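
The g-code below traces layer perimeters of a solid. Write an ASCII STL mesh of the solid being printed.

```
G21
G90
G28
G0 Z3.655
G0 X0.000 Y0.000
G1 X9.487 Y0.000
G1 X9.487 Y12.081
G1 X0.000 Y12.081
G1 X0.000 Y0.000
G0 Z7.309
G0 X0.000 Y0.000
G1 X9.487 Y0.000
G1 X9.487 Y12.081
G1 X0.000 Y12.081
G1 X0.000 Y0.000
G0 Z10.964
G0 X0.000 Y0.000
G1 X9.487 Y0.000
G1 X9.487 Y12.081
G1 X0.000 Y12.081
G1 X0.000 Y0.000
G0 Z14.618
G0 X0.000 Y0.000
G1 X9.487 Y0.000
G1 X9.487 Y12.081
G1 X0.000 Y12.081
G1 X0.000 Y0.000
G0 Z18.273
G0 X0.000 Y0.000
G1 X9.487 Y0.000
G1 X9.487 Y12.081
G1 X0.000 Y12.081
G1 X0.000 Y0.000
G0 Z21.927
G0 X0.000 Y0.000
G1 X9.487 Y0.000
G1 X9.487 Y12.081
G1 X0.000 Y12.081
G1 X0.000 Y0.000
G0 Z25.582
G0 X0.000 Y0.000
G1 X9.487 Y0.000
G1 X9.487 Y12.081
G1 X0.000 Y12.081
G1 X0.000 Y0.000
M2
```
solid part
  facet normal 0.0000 0.0000 -1.0000
    outer loop
      vertex 9.487 12.081 0.000
      vertex 9.487 0.000 0.000
      vertex 0.000 0.000 0.000
    endloop
  endfacet
  facet normal 0.0000 0.0000 -1.0000
    outer loop
      vertex 0.000 12.081 0.000
      vertex 9.487 12.081 0.000
      vertex 0.000 0.000 0.000
    endloop
  endfacet
  facet normal 0.0000 0.0000 1.0000
    outer loop
      vertex 0.000 0.000 25.582
      vertex 9.487 0.000 25.582
      vertex 9.487 12.081 25.582
    endloop
  endfacet
  facet normal 0.0000 0.0000 1.0000
    outer loop
      vertex 0.000 0.000 25.582
      vertex 9.487 12.081 25.582
      vertex 0.000 12.081 25.582
    endloop
  endfacet
  facet normal 0.0000 -1.0000 0.0000
    outer loop
      vertex 0.000 0.000 0.000
      vertex 9.487 0.000 0.000
      vertex 9.487 0.000 25.582
    endloop
  endfacet
  facet normal 0.0000 -1.0000 0.0000
    outer loop
      vertex 0.000 0.000 0.000
      vertex 9.487 0.000 25.582
      vertex 0.000 0.000 25.582
    endloop
  endfacet
  facet normal 0.0000 1.0000 0.0000
    outer loop
      vertex 9.487 12.081 25.582
      vertex 9.487 12.081 0.000
      vertex 0.000 12.081 0.000
    endloop
  endfacet
  facet normal 0.0000 1.0000 0.0000
    outer loop
      vertex 0.000 12.081 25.582
      vertex 9.487 12.081 25.582
      vertex 0.000 12.081 0.000
    endloop
  endfacet
  facet normal -1.0000 0.0000 0.0000
    outer loop
      vertex 0.000 12.081 25.582
      vertex 0.000 12.081 0.000
      vertex 0.000 0.000 0.000
    endloop
  endfacet
  facet normal -1.0000 0.0000 0.0000
    outer loop
      vertex 0.000 0.000 25.582
      vertex 0.000 12.081 25.582
      vertex 0.000 0.000 0.000
    endloop
  endfacet
  facet normal 1.0000 0.0000 0.0000
    outer loop
      vertex 9.487 0.000 0.000
      vertex 9.487 12.081 0.000
      vertex 9.487 12.081 25.582
    endloop
  endfacet
  facet normal 1.0000 0.0000 0.0000
    outer loop
      vertex 9.487 0.000 0.000
      vertex 9.487 12.081 25.582
      vertex 9.487 0.000 25.582
    endloop
  endfacet
endsolid part

The G0 Z moves step by Δz≈3.655 mm. Every layer's G1 loop is the same polygon, so the solid is a straight extrusion of it from z=0 to z≈25.6. Closing with flat bottom and top caps and triangulating gives 12 facets — a rectangular box, roughly 9.49 × 12.1 mm footprint and 25.6 mm tall.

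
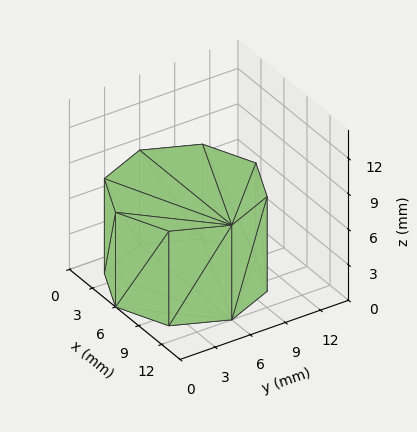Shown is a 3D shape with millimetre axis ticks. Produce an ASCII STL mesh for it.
Reading the render: the shape is a regular 8-sided prism (a cylinder approximated with 8 flat sides), circumscribed radius ≈ 6 mm, height ≈ 8 mm (dimensions read to the nearest mm from the axis ticks). For the STL, each face is triangulated and given an outward normal.

solid part
  facet normal 0.0000 0.0000 -1.0000
    outer loop
      vertex 6.0 12.0 0.0
      vertex 10.2 10.2 0.0
      vertex 12.0 6.0 0.0
    endloop
  endfacet
  facet normal 0.0000 0.0000 -1.0000
    outer loop
      vertex 1.8 10.2 0.0
      vertex 6.0 12.0 0.0
      vertex 12.0 6.0 0.0
    endloop
  endfacet
  facet normal 0.0000 0.0000 -1.0000
    outer loop
      vertex 0.0 6.0 0.0
      vertex 1.8 10.2 0.0
      vertex 12.0 6.0 0.0
    endloop
  endfacet
  facet normal 0.0000 0.0000 -1.0000
    outer loop
      vertex 1.8 1.8 0.0
      vertex 0.0 6.0 0.0
      vertex 12.0 6.0 0.0
    endloop
  endfacet
  facet normal 0.0000 0.0000 -1.0000
    outer loop
      vertex 6.0 0.0 0.0
      vertex 1.8 1.8 0.0
      vertex 12.0 6.0 0.0
    endloop
  endfacet
  facet normal 0.0000 0.0000 -1.0000
    outer loop
      vertex 10.2 1.8 0.0
      vertex 6.0 0.0 0.0
      vertex 12.0 6.0 0.0
    endloop
  endfacet
  facet normal 0.0000 0.0000 1.0000
    outer loop
      vertex 12.0 6.0 8.0
      vertex 10.2 10.2 8.0
      vertex 6.0 12.0 8.0
    endloop
  endfacet
  facet normal 0.0000 0.0000 1.0000
    outer loop
      vertex 12.0 6.0 8.0
      vertex 6.0 12.0 8.0
      vertex 1.8 10.2 8.0
    endloop
  endfacet
  facet normal 0.0000 0.0000 1.0000
    outer loop
      vertex 12.0 6.0 8.0
      vertex 1.8 10.2 8.0
      vertex 0.0 6.0 8.0
    endloop
  endfacet
  facet normal 0.0000 0.0000 1.0000
    outer loop
      vertex 12.0 6.0 8.0
      vertex 0.0 6.0 8.0
      vertex 1.8 1.8 8.0
    endloop
  endfacet
  facet normal 0.0000 0.0000 1.0000
    outer loop
      vertex 12.0 6.0 8.0
      vertex 1.8 1.8 8.0
      vertex 6.0 0.0 8.0
    endloop
  endfacet
  facet normal 0.0000 0.0000 1.0000
    outer loop
      vertex 12.0 6.0 8.0
      vertex 6.0 0.0 8.0
      vertex 10.2 1.8 8.0
    endloop
  endfacet
  facet normal 0.9191 0.3939 0.0000
    outer loop
      vertex 12.0 6.0 0.0
      vertex 10.2 10.2 0.0
      vertex 10.2 10.2 8.0
    endloop
  endfacet
  facet normal 0.9191 0.3939 0.0000
    outer loop
      vertex 12.0 6.0 0.0
      vertex 10.2 10.2 8.0
      vertex 12.0 6.0 8.0
    endloop
  endfacet
  facet normal 0.3939 0.9191 0.0000
    outer loop
      vertex 10.2 10.2 0.0
      vertex 6.0 12.0 0.0
      vertex 6.0 12.0 8.0
    endloop
  endfacet
  facet normal 0.3939 0.9191 0.0000
    outer loop
      vertex 10.2 10.2 0.0
      vertex 6.0 12.0 8.0
      vertex 10.2 10.2 8.0
    endloop
  endfacet
  facet normal -0.3939 0.9191 0.0000
    outer loop
      vertex 6.0 12.0 0.0
      vertex 1.8 10.2 0.0
      vertex 1.8 10.2 8.0
    endloop
  endfacet
  facet normal -0.3939 0.9191 0.0000
    outer loop
      vertex 6.0 12.0 0.0
      vertex 1.8 10.2 8.0
      vertex 6.0 12.0 8.0
    endloop
  endfacet
  facet normal -0.9191 0.3939 0.0000
    outer loop
      vertex 1.8 10.2 0.0
      vertex 0.0 6.0 0.0
      vertex 0.0 6.0 8.0
    endloop
  endfacet
  facet normal -0.9191 0.3939 0.0000
    outer loop
      vertex 1.8 10.2 0.0
      vertex 0.0 6.0 8.0
      vertex 1.8 10.2 8.0
    endloop
  endfacet
  facet normal -0.9191 -0.3939 0.0000
    outer loop
      vertex 0.0 6.0 0.0
      vertex 1.8 1.8 0.0
      vertex 1.8 1.8 8.0
    endloop
  endfacet
  facet normal -0.9191 -0.3939 0.0000
    outer loop
      vertex 0.0 6.0 0.0
      vertex 1.8 1.8 8.0
      vertex 0.0 6.0 8.0
    endloop
  endfacet
  facet normal -0.3939 -0.9191 0.0000
    outer loop
      vertex 1.8 1.8 0.0
      vertex 6.0 0.0 0.0
      vertex 6.0 0.0 8.0
    endloop
  endfacet
  facet normal -0.3939 -0.9191 0.0000
    outer loop
      vertex 1.8 1.8 0.0
      vertex 6.0 0.0 8.0
      vertex 1.8 1.8 8.0
    endloop
  endfacet
  facet normal 0.3939 -0.9191 0.0000
    outer loop
      vertex 6.0 0.0 0.0
      vertex 10.2 1.8 0.0
      vertex 10.2 1.8 8.0
    endloop
  endfacet
  facet normal 0.3939 -0.9191 0.0000
    outer loop
      vertex 6.0 0.0 0.0
      vertex 10.2 1.8 8.0
      vertex 6.0 0.0 8.0
    endloop
  endfacet
  facet normal 0.9191 -0.3939 0.0000
    outer loop
      vertex 10.2 1.8 0.0
      vertex 12.0 6.0 0.0
      vertex 12.0 6.0 8.0
    endloop
  endfacet
  facet normal 0.9191 -0.3939 0.0000
    outer loop
      vertex 10.2 1.8 0.0
      vertex 12.0 6.0 8.0
      vertex 10.2 1.8 8.0
    endloop
  endfacet
endsolid part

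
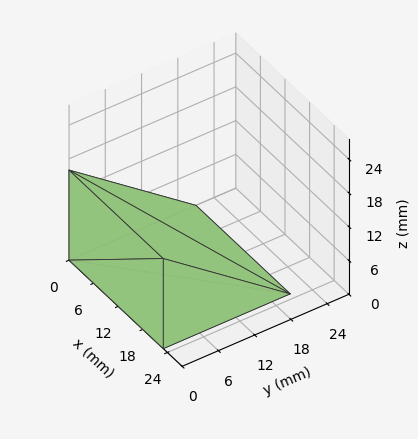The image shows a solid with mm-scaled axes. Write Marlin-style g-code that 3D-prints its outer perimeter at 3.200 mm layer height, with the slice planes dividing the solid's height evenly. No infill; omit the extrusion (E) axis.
Reading the render: the shape is a wedge (ramp): 23 × 21 mm base, rising to 16 mm along the y=0 edge and sloping linearly to z=0 at y=21 (dimensions read to the nearest mm from the axis ticks). For the g-code, the solid's height is divided into equal slices at the stated Δz and each level perimeter traced with G1 moves after a G0 lift.

; perimeter-only toolpath
G21 ; units = mm
G90 ; absolute positioning
G28 ; home
; layer 1
G0 Z3.200
G0 X0.000 Y0.000
G1 X23.000 Y0.000
G1 X23.000 Y16.800
G1 X0.000 Y16.800
G1 X0.000 Y0.000
; layer 2
G0 Z6.400
G0 X0.000 Y0.000
G1 X23.000 Y0.000
G1 X23.000 Y12.600
G1 X0.000 Y12.600
G1 X0.000 Y0.000
; layer 3
G0 Z9.600
G0 X0.000 Y0.000
G1 X23.000 Y0.000
G1 X23.000 Y8.400
G1 X0.000 Y8.400
G1 X0.000 Y0.000
; layer 4
G0 Z12.800
G0 X0.000 Y0.000
G1 X23.000 Y0.000
G1 X23.000 Y4.200
G1 X0.000 Y4.200
G1 X0.000 Y0.000
M2 ; end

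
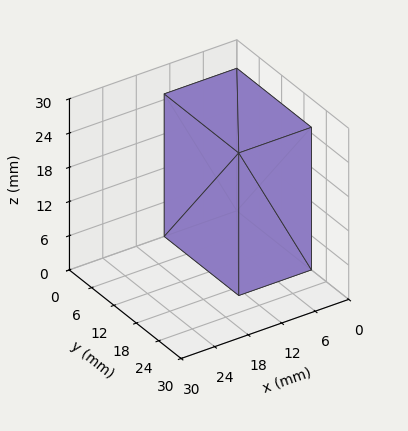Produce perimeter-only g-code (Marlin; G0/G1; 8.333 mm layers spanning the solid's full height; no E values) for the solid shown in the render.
Reading the render: the shape is a rectangular box, roughly 13 × 20 mm footprint and 25 mm tall (dimensions read to the nearest mm from the axis ticks). For the g-code, the solid's height is divided into equal slices at the stated Δz and each level perimeter traced with G1 moves after a G0 lift.

; perimeter-only toolpath
G21 ; units = mm
G90 ; absolute positioning
G28 ; home
; layer 1
G0 Z8.333
G0 X0.000 Y0.000
G1 X13.000 Y0.000
G1 X13.000 Y20.000
G1 X0.000 Y20.000
G1 X0.000 Y0.000
; layer 2
G0 Z16.667
G0 X0.000 Y0.000
G1 X13.000 Y0.000
G1 X13.000 Y20.000
G1 X0.000 Y20.000
G1 X0.000 Y0.000
; layer 3
G0 Z25.000
G0 X0.000 Y0.000
G1 X13.000 Y0.000
G1 X13.000 Y20.000
G1 X0.000 Y20.000
G1 X0.000 Y0.000
M2 ; end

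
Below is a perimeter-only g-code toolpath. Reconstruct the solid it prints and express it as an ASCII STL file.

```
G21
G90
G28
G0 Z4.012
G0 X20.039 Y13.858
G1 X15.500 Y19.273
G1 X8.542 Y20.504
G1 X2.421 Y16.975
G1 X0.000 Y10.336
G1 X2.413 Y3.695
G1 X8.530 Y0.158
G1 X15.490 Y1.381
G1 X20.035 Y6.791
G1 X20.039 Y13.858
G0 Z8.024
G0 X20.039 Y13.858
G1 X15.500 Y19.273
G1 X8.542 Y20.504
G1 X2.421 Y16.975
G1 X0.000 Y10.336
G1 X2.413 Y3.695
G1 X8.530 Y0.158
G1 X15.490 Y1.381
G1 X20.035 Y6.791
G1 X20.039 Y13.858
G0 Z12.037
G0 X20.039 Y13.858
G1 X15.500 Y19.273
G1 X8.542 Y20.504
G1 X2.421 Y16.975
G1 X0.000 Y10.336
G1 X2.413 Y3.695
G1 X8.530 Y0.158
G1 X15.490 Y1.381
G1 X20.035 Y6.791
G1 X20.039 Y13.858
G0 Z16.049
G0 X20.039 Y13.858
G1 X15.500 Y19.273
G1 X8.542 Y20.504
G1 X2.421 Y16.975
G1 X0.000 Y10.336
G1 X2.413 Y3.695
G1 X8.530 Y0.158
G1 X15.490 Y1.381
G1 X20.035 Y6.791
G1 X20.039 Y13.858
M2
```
solid part
  facet normal 0.0000 0.0000 -1.0000
    outer loop
      vertex 8.542 20.504 0.000
      vertex 15.500 19.273 0.000
      vertex 20.039 13.858 0.000
    endloop
  endfacet
  facet normal 0.0000 0.0000 -1.0000
    outer loop
      vertex 2.421 16.975 0.000
      vertex 8.542 20.504 0.000
      vertex 20.039 13.858 0.000
    endloop
  endfacet
  facet normal 0.0000 0.0000 -1.0000
    outer loop
      vertex 0.000 10.336 0.000
      vertex 2.421 16.975 0.000
      vertex 20.039 13.858 0.000
    endloop
  endfacet
  facet normal 0.0000 0.0000 -1.0000
    outer loop
      vertex 2.413 3.695 0.000
      vertex 0.000 10.336 0.000
      vertex 20.039 13.858 0.000
    endloop
  endfacet
  facet normal 0.0000 0.0000 -1.0000
    outer loop
      vertex 8.530 0.158 0.000
      vertex 2.413 3.695 0.000
      vertex 20.039 13.858 0.000
    endloop
  endfacet
  facet normal 0.0000 0.0000 -1.0000
    outer loop
      vertex 15.490 1.381 0.000
      vertex 8.530 0.158 0.000
      vertex 20.039 13.858 0.000
    endloop
  endfacet
  facet normal 0.0000 0.0000 -1.0000
    outer loop
      vertex 20.035 6.791 0.000
      vertex 15.490 1.381 0.000
      vertex 20.039 13.858 0.000
    endloop
  endfacet
  facet normal 0.0000 0.0000 1.0000
    outer loop
      vertex 20.039 13.858 16.049
      vertex 15.500 19.273 16.049
      vertex 8.542 20.504 16.049
    endloop
  endfacet
  facet normal 0.0000 0.0000 1.0000
    outer loop
      vertex 20.039 13.858 16.049
      vertex 8.542 20.504 16.049
      vertex 2.421 16.975 16.049
    endloop
  endfacet
  facet normal 0.0000 0.0000 1.0000
    outer loop
      vertex 20.039 13.858 16.049
      vertex 2.421 16.975 16.049
      vertex 0.000 10.336 16.049
    endloop
  endfacet
  facet normal 0.0000 0.0000 1.0000
    outer loop
      vertex 20.039 13.858 16.049
      vertex 0.000 10.336 16.049
      vertex 2.413 3.695 16.049
    endloop
  endfacet
  facet normal 0.0000 0.0000 1.0000
    outer loop
      vertex 20.039 13.858 16.049
      vertex 2.413 3.695 16.049
      vertex 8.530 0.158 16.049
    endloop
  endfacet
  facet normal 0.0000 0.0000 1.0000
    outer loop
      vertex 20.039 13.858 16.049
      vertex 8.530 0.158 16.049
      vertex 15.490 1.381 16.049
    endloop
  endfacet
  facet normal 0.0000 0.0000 1.0000
    outer loop
      vertex 20.039 13.858 16.049
      vertex 15.490 1.381 16.049
      vertex 20.035 6.791 16.049
    endloop
  endfacet
  facet normal 0.7664 0.6424 0.0000
    outer loop
      vertex 20.039 13.858 0.000
      vertex 15.500 19.273 0.000
      vertex 15.500 19.273 16.049
    endloop
  endfacet
  facet normal 0.7664 0.6424 0.0000
    outer loop
      vertex 20.039 13.858 0.000
      vertex 15.500 19.273 16.049
      vertex 20.039 13.858 16.049
    endloop
  endfacet
  facet normal 0.1742 0.9847 0.0000
    outer loop
      vertex 15.500 19.273 0.000
      vertex 8.542 20.504 0.000
      vertex 8.542 20.504 16.049
    endloop
  endfacet
  facet normal 0.1742 0.9847 0.0000
    outer loop
      vertex 15.500 19.273 0.000
      vertex 8.542 20.504 16.049
      vertex 15.500 19.273 16.049
    endloop
  endfacet
  facet normal -0.4995 0.8663 0.0000
    outer loop
      vertex 8.542 20.504 0.000
      vertex 2.421 16.975 0.000
      vertex 2.421 16.975 16.049
    endloop
  endfacet
  facet normal -0.4995 0.8663 0.0000
    outer loop
      vertex 8.542 20.504 0.000
      vertex 2.421 16.975 16.049
      vertex 8.542 20.504 16.049
    endloop
  endfacet
  facet normal -0.9395 0.3426 0.0000
    outer loop
      vertex 2.421 16.975 0.000
      vertex 0.000 10.336 0.000
      vertex 0.000 10.336 16.049
    endloop
  endfacet
  facet normal -0.9395 0.3426 0.0000
    outer loop
      vertex 2.421 16.975 0.000
      vertex 0.000 10.336 16.049
      vertex 2.421 16.975 16.049
    endloop
  endfacet
  facet normal -0.9399 -0.3415 0.0000
    outer loop
      vertex 0.000 10.336 0.000
      vertex 2.413 3.695 0.000
      vertex 2.413 3.695 16.049
    endloop
  endfacet
  facet normal -0.9399 -0.3415 0.0000
    outer loop
      vertex 0.000 10.336 0.000
      vertex 2.413 3.695 16.049
      vertex 0.000 10.336 16.049
    endloop
  endfacet
  facet normal -0.5006 -0.8657 0.0000
    outer loop
      vertex 2.413 3.695 0.000
      vertex 8.530 0.158 0.000
      vertex 8.530 0.158 16.049
    endloop
  endfacet
  facet normal -0.5006 -0.8657 0.0000
    outer loop
      vertex 2.413 3.695 0.000
      vertex 8.530 0.158 16.049
      vertex 2.413 3.695 16.049
    endloop
  endfacet
  facet normal 0.1731 -0.9849 0.0000
    outer loop
      vertex 8.530 0.158 0.000
      vertex 15.490 1.381 0.000
      vertex 15.490 1.381 16.049
    endloop
  endfacet
  facet normal 0.1731 -0.9849 0.0000
    outer loop
      vertex 8.530 0.158 0.000
      vertex 15.490 1.381 16.049
      vertex 8.530 0.158 16.049
    endloop
  endfacet
  facet normal 0.7657 -0.6432 0.0000
    outer loop
      vertex 15.490 1.381 0.000
      vertex 20.035 6.791 0.000
      vertex 20.035 6.791 16.049
    endloop
  endfacet
  facet normal 0.7657 -0.6432 0.0000
    outer loop
      vertex 15.490 1.381 0.000
      vertex 20.035 6.791 16.049
      vertex 15.490 1.381 16.049
    endloop
  endfacet
  facet normal 1.0000 -0.0006 0.0000
    outer loop
      vertex 20.035 6.791 0.000
      vertex 20.039 13.858 0.000
      vertex 20.039 13.858 16.049
    endloop
  endfacet
  facet normal 1.0000 -0.0006 0.0000
    outer loop
      vertex 20.035 6.791 0.000
      vertex 20.039 13.858 16.049
      vertex 20.035 6.791 16.049
    endloop
  endfacet
endsolid part

The G0 Z moves step by Δz≈4.012 mm. Every layer's G1 loop is the same polygon, so the solid is a straight extrusion of it from z=0 to z≈16. Closing with flat bottom and top caps and triangulating gives 32 facets — a regular 9-sided prism (a cylinder approximated with 9 flat sides), circumscribed radius ≈ 10.3 mm, height ≈ 16 mm.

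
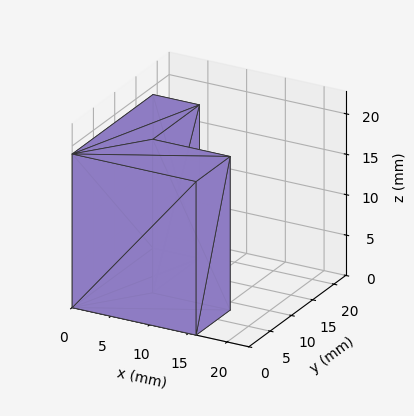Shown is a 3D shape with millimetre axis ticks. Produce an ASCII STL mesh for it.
Reading the render: the shape is an L-shaped prism: outer 16 × 19 mm, arm thicknesses ≈ 8 mm (horizontal) and 6 mm (vertical), extruded 19 mm in z (dimensions read to the nearest mm from the axis ticks). For the STL, each face is triangulated and given an outward normal.

solid part
  facet normal 0.0000 0.0000 -1.0000
    outer loop
      vertex 16.00 8.00 0.00
      vertex 16.00 0.00 0.00
      vertex 0.00 0.00 0.00
    endloop
  endfacet
  facet normal 0.0000 0.0000 -1.0000
    outer loop
      vertex 6.00 8.00 0.00
      vertex 16.00 8.00 0.00
      vertex 0.00 0.00 0.00
    endloop
  endfacet
  facet normal 0.0000 0.0000 -1.0000
    outer loop
      vertex 6.00 19.00 0.00
      vertex 6.00 8.00 0.00
      vertex 0.00 0.00 0.00
    endloop
  endfacet
  facet normal 0.0000 0.0000 -1.0000
    outer loop
      vertex 0.00 19.00 0.00
      vertex 6.00 19.00 0.00
      vertex 0.00 0.00 0.00
    endloop
  endfacet
  facet normal 0.0000 0.0000 1.0000
    outer loop
      vertex 0.00 0.00 19.00
      vertex 16.00 0.00 19.00
      vertex 16.00 8.00 19.00
    endloop
  endfacet
  facet normal 0.0000 0.0000 1.0000
    outer loop
      vertex 0.00 0.00 19.00
      vertex 16.00 8.00 19.00
      vertex 6.00 8.00 19.00
    endloop
  endfacet
  facet normal 0.0000 0.0000 1.0000
    outer loop
      vertex 0.00 0.00 19.00
      vertex 6.00 8.00 19.00
      vertex 6.00 19.00 19.00
    endloop
  endfacet
  facet normal 0.0000 0.0000 1.0000
    outer loop
      vertex 0.00 0.00 19.00
      vertex 6.00 19.00 19.00
      vertex 0.00 19.00 19.00
    endloop
  endfacet
  facet normal 0.0000 -1.0000 0.0000
    outer loop
      vertex 0.00 0.00 0.00
      vertex 16.00 0.00 0.00
      vertex 16.00 0.00 19.00
    endloop
  endfacet
  facet normal 0.0000 -1.0000 0.0000
    outer loop
      vertex 0.00 0.00 0.00
      vertex 16.00 0.00 19.00
      vertex 0.00 0.00 19.00
    endloop
  endfacet
  facet normal 1.0000 0.0000 0.0000
    outer loop
      vertex 16.00 0.00 0.00
      vertex 16.00 8.00 0.00
      vertex 16.00 8.00 19.00
    endloop
  endfacet
  facet normal 1.0000 0.0000 0.0000
    outer loop
      vertex 16.00 0.00 0.00
      vertex 16.00 8.00 19.00
      vertex 16.00 0.00 19.00
    endloop
  endfacet
  facet normal 0.0000 1.0000 0.0000
    outer loop
      vertex 16.00 8.00 0.00
      vertex 6.00 8.00 0.00
      vertex 6.00 8.00 19.00
    endloop
  endfacet
  facet normal 0.0000 1.0000 0.0000
    outer loop
      vertex 16.00 8.00 0.00
      vertex 6.00 8.00 19.00
      vertex 16.00 8.00 19.00
    endloop
  endfacet
  facet normal 1.0000 0.0000 0.0000
    outer loop
      vertex 6.00 8.00 0.00
      vertex 6.00 19.00 0.00
      vertex 6.00 19.00 19.00
    endloop
  endfacet
  facet normal 1.0000 0.0000 0.0000
    outer loop
      vertex 6.00 8.00 0.00
      vertex 6.00 19.00 19.00
      vertex 6.00 8.00 19.00
    endloop
  endfacet
  facet normal 0.0000 1.0000 0.0000
    outer loop
      vertex 6.00 19.00 0.00
      vertex 0.00 19.00 0.00
      vertex 0.00 19.00 19.00
    endloop
  endfacet
  facet normal 0.0000 1.0000 0.0000
    outer loop
      vertex 6.00 19.00 0.00
      vertex 0.00 19.00 19.00
      vertex 6.00 19.00 19.00
    endloop
  endfacet
  facet normal -1.0000 0.0000 0.0000
    outer loop
      vertex 0.00 19.00 0.00
      vertex 0.00 0.00 0.00
      vertex 0.00 0.00 19.00
    endloop
  endfacet
  facet normal -1.0000 0.0000 0.0000
    outer loop
      vertex 0.00 19.00 0.00
      vertex 0.00 0.00 19.00
      vertex 0.00 19.00 19.00
    endloop
  endfacet
endsolid part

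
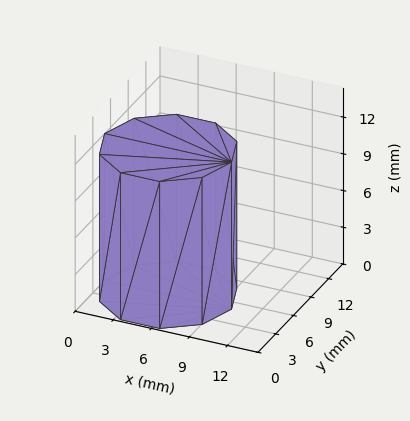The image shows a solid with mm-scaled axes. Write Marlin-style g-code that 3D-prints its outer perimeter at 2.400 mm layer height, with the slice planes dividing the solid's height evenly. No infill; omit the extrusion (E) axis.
Reading the render: the shape is a regular 10-sided prism (a cylinder approximated with 10 flat sides), circumscribed radius ≈ 5 mm, height ≈ 12 mm (dimensions read to the nearest mm from the axis ticks). For the g-code, the solid's height is divided into equal slices at the stated Δz and each level perimeter traced with G1 moves after a G0 lift.

; perimeter-only toolpath
G21 ; units = mm
G90 ; absolute positioning
G28 ; home
; layer 1
G0 Z2.400
G0 X10.000 Y5.000
G1 X9.045 Y7.939
G1 X6.545 Y9.755
G1 X3.455 Y9.755
G1 X0.955 Y7.939
G1 X0.000 Y5.000
G1 X0.955 Y2.061
G1 X3.455 Y0.245
G1 X6.545 Y0.245
G1 X9.045 Y2.061
G1 X10.000 Y5.000
; layer 2
G0 Z4.800
G0 X10.000 Y5.000
G1 X9.045 Y7.939
G1 X6.545 Y9.755
G1 X3.455 Y9.755
G1 X0.955 Y7.939
G1 X0.000 Y5.000
G1 X0.955 Y2.061
G1 X3.455 Y0.245
G1 X6.545 Y0.245
G1 X9.045 Y2.061
G1 X10.000 Y5.000
; layer 3
G0 Z7.200
G0 X10.000 Y5.000
G1 X9.045 Y7.939
G1 X6.545 Y9.755
G1 X3.455 Y9.755
G1 X0.955 Y7.939
G1 X0.000 Y5.000
G1 X0.955 Y2.061
G1 X3.455 Y0.245
G1 X6.545 Y0.245
G1 X9.045 Y2.061
G1 X10.000 Y5.000
; layer 4
G0 Z9.600
G0 X10.000 Y5.000
G1 X9.045 Y7.939
G1 X6.545 Y9.755
G1 X3.455 Y9.755
G1 X0.955 Y7.939
G1 X0.000 Y5.000
G1 X0.955 Y2.061
G1 X3.455 Y0.245
G1 X6.545 Y0.245
G1 X9.045 Y2.061
G1 X10.000 Y5.000
; layer 5
G0 Z12.000
G0 X10.000 Y5.000
G1 X9.045 Y7.939
G1 X6.545 Y9.755
G1 X3.455 Y9.755
G1 X0.955 Y7.939
G1 X0.000 Y5.000
G1 X0.955 Y2.061
G1 X3.455 Y0.245
G1 X6.545 Y0.245
G1 X9.045 Y2.061
G1 X10.000 Y5.000
M2 ; end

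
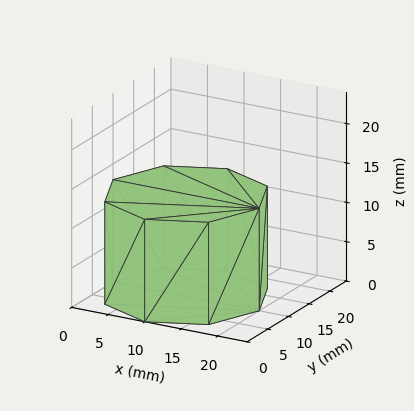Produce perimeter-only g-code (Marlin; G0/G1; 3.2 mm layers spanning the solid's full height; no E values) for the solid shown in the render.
Reading the render: the shape is a regular 8-sided prism (a cylinder approximated with 8 flat sides), circumscribed radius ≈ 10 mm, height ≈ 13 mm (dimensions read to the nearest mm from the axis ticks). For the g-code, the solid's height is divided into equal slices at the stated Δz and each level perimeter traced with G1 moves after a G0 lift.

; perimeter-only toolpath
G21 ; units = mm
G90 ; absolute positioning
G28 ; home
; layer 1
G0 Z3.2
G0 X20.0 Y10.0
G1 X17.1 Y17.1
G1 X10.0 Y20.0
G1 X2.9 Y17.1
G1 X0.0 Y10.0
G1 X2.9 Y2.9
G1 X10.0 Y0.0
G1 X17.1 Y2.9
G1 X20.0 Y10.0
; layer 2
G0 Z6.5
G0 X20.0 Y10.0
G1 X17.1 Y17.1
G1 X10.0 Y20.0
G1 X2.9 Y17.1
G1 X0.0 Y10.0
G1 X2.9 Y2.9
G1 X10.0 Y0.0
G1 X17.1 Y2.9
G1 X20.0 Y10.0
; layer 3
G0 Z9.8
G0 X20.0 Y10.0
G1 X17.1 Y17.1
G1 X10.0 Y20.0
G1 X2.9 Y17.1
G1 X0.0 Y10.0
G1 X2.9 Y2.9
G1 X10.0 Y0.0
G1 X17.1 Y2.9
G1 X20.0 Y10.0
; layer 4
G0 Z13.0
G0 X20.0 Y10.0
G1 X17.1 Y17.1
G1 X10.0 Y20.0
G1 X2.9 Y17.1
G1 X0.0 Y10.0
G1 X2.9 Y2.9
G1 X10.0 Y0.0
G1 X17.1 Y2.9
G1 X20.0 Y10.0
M2 ; end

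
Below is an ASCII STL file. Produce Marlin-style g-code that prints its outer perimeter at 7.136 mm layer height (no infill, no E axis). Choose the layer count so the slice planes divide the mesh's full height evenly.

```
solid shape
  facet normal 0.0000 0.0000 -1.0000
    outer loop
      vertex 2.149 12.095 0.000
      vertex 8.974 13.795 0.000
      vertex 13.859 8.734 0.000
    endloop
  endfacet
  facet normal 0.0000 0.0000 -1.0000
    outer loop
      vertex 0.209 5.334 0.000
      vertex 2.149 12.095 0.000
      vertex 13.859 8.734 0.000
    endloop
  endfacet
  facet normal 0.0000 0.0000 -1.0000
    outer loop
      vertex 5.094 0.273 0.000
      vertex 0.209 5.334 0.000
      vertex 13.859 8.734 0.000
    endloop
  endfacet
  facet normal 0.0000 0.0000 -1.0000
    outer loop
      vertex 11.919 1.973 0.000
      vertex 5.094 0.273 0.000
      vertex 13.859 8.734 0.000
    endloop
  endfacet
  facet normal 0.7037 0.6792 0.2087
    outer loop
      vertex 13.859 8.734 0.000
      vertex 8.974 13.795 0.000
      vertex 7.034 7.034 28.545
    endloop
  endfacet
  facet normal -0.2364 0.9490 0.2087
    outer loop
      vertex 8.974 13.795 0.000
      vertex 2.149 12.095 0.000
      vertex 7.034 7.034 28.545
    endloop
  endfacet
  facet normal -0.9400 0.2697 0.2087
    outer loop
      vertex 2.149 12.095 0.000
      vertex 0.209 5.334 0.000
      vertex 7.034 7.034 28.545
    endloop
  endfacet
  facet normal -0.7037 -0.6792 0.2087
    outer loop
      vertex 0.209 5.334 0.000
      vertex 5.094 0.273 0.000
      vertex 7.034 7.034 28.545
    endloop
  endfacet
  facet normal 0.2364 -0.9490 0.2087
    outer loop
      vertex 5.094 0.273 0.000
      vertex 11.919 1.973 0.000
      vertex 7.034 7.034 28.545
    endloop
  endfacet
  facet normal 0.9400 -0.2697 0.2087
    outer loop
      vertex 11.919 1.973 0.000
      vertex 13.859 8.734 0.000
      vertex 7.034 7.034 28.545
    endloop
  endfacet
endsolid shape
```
; perimeter-only toolpath
G21 ; units = mm
G90 ; absolute positioning
G28 ; home
; layer 1
G0 Z7.136
G0 X12.153 Y8.309
G1 X8.489 Y12.105
G1 X3.370 Y10.830
G1 X1.915 Y5.759
G1 X5.579 Y1.963
G1 X10.698 Y3.238
G1 X12.153 Y8.309
; layer 2
G0 Z14.273
G0 X10.447 Y7.884
G1 X8.004 Y10.415
G1 X4.591 Y9.565
G1 X3.621 Y6.184
G1 X6.064 Y3.653
G1 X9.476 Y4.503
G1 X10.447 Y7.884
; layer 3
G0 Z21.409
G0 X8.740 Y7.459
G1 X7.519 Y8.724
G1 X5.813 Y8.299
G1 X5.328 Y6.609
G1 X6.549 Y5.344
G1 X8.255 Y5.769
G1 X8.740 Y7.459
M2 ; end

The solid is a regular 6-sided pyramid, base circumscribed radius ≈ 7.03 mm, apex at z ≈ 28.5 mm. Slicing at Δz = 7.136 mm — 4 equal slices spanning the solid's height, so layer i sits at z = i·h/4 — gives 3 non-empty perimeters. Each is a 6-segment closed polygon; G0 lifts to the layer z and rapids to the start vertex, then G1 traces the edges. The cross-section shrinks linearly with z (the slice at the apex is degenerate and omitted).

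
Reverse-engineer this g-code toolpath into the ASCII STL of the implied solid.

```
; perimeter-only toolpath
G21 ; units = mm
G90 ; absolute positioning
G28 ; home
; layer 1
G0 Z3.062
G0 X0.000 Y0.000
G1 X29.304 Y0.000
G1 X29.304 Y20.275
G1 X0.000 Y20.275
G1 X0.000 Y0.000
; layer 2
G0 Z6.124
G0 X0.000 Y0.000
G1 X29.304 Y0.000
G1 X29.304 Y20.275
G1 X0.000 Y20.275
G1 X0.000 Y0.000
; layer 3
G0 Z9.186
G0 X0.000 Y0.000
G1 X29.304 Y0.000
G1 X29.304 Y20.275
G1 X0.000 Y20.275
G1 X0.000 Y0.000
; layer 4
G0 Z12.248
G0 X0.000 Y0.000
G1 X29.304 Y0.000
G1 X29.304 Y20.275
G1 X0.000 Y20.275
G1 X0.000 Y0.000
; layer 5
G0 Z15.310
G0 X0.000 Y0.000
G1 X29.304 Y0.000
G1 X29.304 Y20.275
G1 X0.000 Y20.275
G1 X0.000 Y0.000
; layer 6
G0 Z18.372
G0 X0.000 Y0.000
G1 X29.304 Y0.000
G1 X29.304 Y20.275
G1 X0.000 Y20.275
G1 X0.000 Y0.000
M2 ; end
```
solid part
  facet normal 0.0000 0.0000 -1.0000
    outer loop
      vertex 29.304 20.275 0.000
      vertex 29.304 0.000 0.000
      vertex 0.000 0.000 0.000
    endloop
  endfacet
  facet normal 0.0000 0.0000 -1.0000
    outer loop
      vertex 0.000 20.275 0.000
      vertex 29.304 20.275 0.000
      vertex 0.000 0.000 0.000
    endloop
  endfacet
  facet normal 0.0000 0.0000 1.0000
    outer loop
      vertex 0.000 0.000 18.372
      vertex 29.304 0.000 18.372
      vertex 29.304 20.275 18.372
    endloop
  endfacet
  facet normal 0.0000 0.0000 1.0000
    outer loop
      vertex 0.000 0.000 18.372
      vertex 29.304 20.275 18.372
      vertex 0.000 20.275 18.372
    endloop
  endfacet
  facet normal 0.0000 -1.0000 0.0000
    outer loop
      vertex 0.000 0.000 0.000
      vertex 29.304 0.000 0.000
      vertex 29.304 0.000 18.372
    endloop
  endfacet
  facet normal 0.0000 -1.0000 0.0000
    outer loop
      vertex 0.000 0.000 0.000
      vertex 29.304 0.000 18.372
      vertex 0.000 0.000 18.372
    endloop
  endfacet
  facet normal 0.0000 1.0000 0.0000
    outer loop
      vertex 29.304 20.275 18.372
      vertex 29.304 20.275 0.000
      vertex 0.000 20.275 0.000
    endloop
  endfacet
  facet normal 0.0000 1.0000 0.0000
    outer loop
      vertex 0.000 20.275 18.372
      vertex 29.304 20.275 18.372
      vertex 0.000 20.275 0.000
    endloop
  endfacet
  facet normal -1.0000 0.0000 0.0000
    outer loop
      vertex 0.000 20.275 18.372
      vertex 0.000 20.275 0.000
      vertex 0.000 0.000 0.000
    endloop
  endfacet
  facet normal -1.0000 0.0000 0.0000
    outer loop
      vertex 0.000 0.000 18.372
      vertex 0.000 20.275 18.372
      vertex 0.000 0.000 0.000
    endloop
  endfacet
  facet normal 1.0000 0.0000 0.0000
    outer loop
      vertex 29.304 0.000 0.000
      vertex 29.304 20.275 0.000
      vertex 29.304 20.275 18.372
    endloop
  endfacet
  facet normal 1.0000 0.0000 0.0000
    outer loop
      vertex 29.304 0.000 0.000
      vertex 29.304 20.275 18.372
      vertex 29.304 0.000 18.372
    endloop
  endfacet
endsolid part

The G0 Z moves step by Δz≈3.062 mm. Every layer's G1 loop is the same polygon, so the solid is a straight extrusion of it from z=0 to z≈18.4. Closing with flat bottom and top caps and triangulating gives 12 facets — a rectangular box, roughly 29.3 × 20.3 mm footprint and 18.4 mm tall.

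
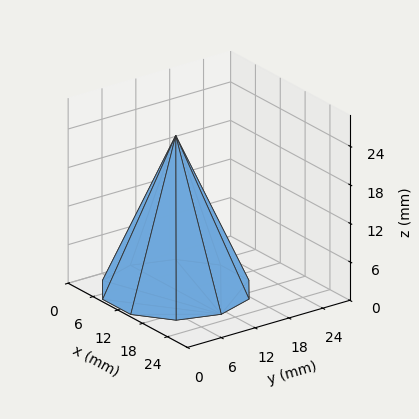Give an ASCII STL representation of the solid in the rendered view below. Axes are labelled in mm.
Reading the render: the shape is a regular 10-sided pyramid, base circumscribed radius ≈ 11 mm, apex at z ≈ 24 mm (dimensions read to the nearest mm from the axis ticks). For the STL, each face is triangulated and given an outward normal.

solid part
  facet normal 0.0000 0.0000 -1.0000
    outer loop
      vertex 14.399 21.462 0.000
      vertex 19.899 17.466 0.000
      vertex 22.000 11.000 0.000
    endloop
  endfacet
  facet normal 0.0000 0.0000 -1.0000
    outer loop
      vertex 7.601 21.462 0.000
      vertex 14.399 21.462 0.000
      vertex 22.000 11.000 0.000
    endloop
  endfacet
  facet normal 0.0000 0.0000 -1.0000
    outer loop
      vertex 2.101 17.466 0.000
      vertex 7.601 21.462 0.000
      vertex 22.000 11.000 0.000
    endloop
  endfacet
  facet normal 0.0000 0.0000 -1.0000
    outer loop
      vertex 0.000 11.000 0.000
      vertex 2.101 17.466 0.000
      vertex 22.000 11.000 0.000
    endloop
  endfacet
  facet normal 0.0000 0.0000 -1.0000
    outer loop
      vertex 2.101 4.534 0.000
      vertex 0.000 11.000 0.000
      vertex 22.000 11.000 0.000
    endloop
  endfacet
  facet normal 0.0000 0.0000 -1.0000
    outer loop
      vertex 7.601 0.538 0.000
      vertex 2.101 4.534 0.000
      vertex 22.000 11.000 0.000
    endloop
  endfacet
  facet normal 0.0000 0.0000 -1.0000
    outer loop
      vertex 14.399 0.538 0.000
      vertex 7.601 0.538 0.000
      vertex 22.000 11.000 0.000
    endloop
  endfacet
  facet normal 0.0000 0.0000 -1.0000
    outer loop
      vertex 19.899 4.534 0.000
      vertex 14.399 0.538 0.000
      vertex 22.000 11.000 0.000
    endloop
  endfacet
  facet normal 0.8718 0.2833 0.3996
    outer loop
      vertex 22.000 11.000 0.000
      vertex 19.899 17.466 0.000
      vertex 11.000 11.000 24.000
    endloop
  endfacet
  facet normal 0.5388 0.7416 0.3996
    outer loop
      vertex 19.899 17.466 0.000
      vertex 14.399 21.462 0.000
      vertex 11.000 11.000 24.000
    endloop
  endfacet
  facet normal 0.0000 0.9167 0.3996
    outer loop
      vertex 14.399 21.462 0.000
      vertex 7.601 21.462 0.000
      vertex 11.000 11.000 24.000
    endloop
  endfacet
  facet normal -0.5388 0.7416 0.3996
    outer loop
      vertex 7.601 21.462 0.000
      vertex 2.101 17.466 0.000
      vertex 11.000 11.000 24.000
    endloop
  endfacet
  facet normal -0.8718 0.2833 0.3996
    outer loop
      vertex 2.101 17.466 0.000
      vertex 0.000 11.000 0.000
      vertex 11.000 11.000 24.000
    endloop
  endfacet
  facet normal -0.8718 -0.2833 0.3996
    outer loop
      vertex 0.000 11.000 0.000
      vertex 2.101 4.534 0.000
      vertex 11.000 11.000 24.000
    endloop
  endfacet
  facet normal -0.5388 -0.7416 0.3996
    outer loop
      vertex 2.101 4.534 0.000
      vertex 7.601 0.538 0.000
      vertex 11.000 11.000 24.000
    endloop
  endfacet
  facet normal 0.0000 -0.9167 0.3996
    outer loop
      vertex 7.601 0.538 0.000
      vertex 14.399 0.538 0.000
      vertex 11.000 11.000 24.000
    endloop
  endfacet
  facet normal 0.5388 -0.7416 0.3996
    outer loop
      vertex 14.399 0.538 0.000
      vertex 19.899 4.534 0.000
      vertex 11.000 11.000 24.000
    endloop
  endfacet
  facet normal 0.8718 -0.2833 0.3996
    outer loop
      vertex 19.899 4.534 0.000
      vertex 22.000 11.000 0.000
      vertex 11.000 11.000 24.000
    endloop
  endfacet
endsolid part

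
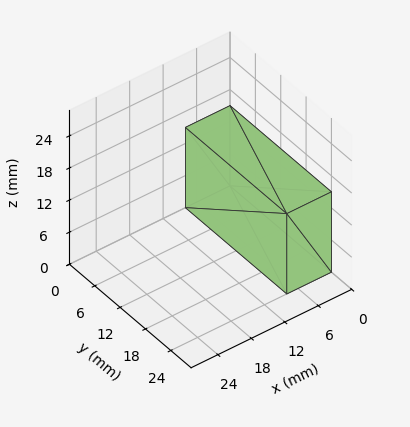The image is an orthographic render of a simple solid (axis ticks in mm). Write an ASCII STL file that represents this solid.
Reading the render: the shape is a rectangular box, roughly 8 × 24 mm footprint and 15 mm tall (dimensions read to the nearest mm from the axis ticks). For the STL, each face is triangulated and given an outward normal.

solid part
  facet normal 0.0000 0.0000 -1.0000
    outer loop
      vertex 8.00 24.00 0.00
      vertex 8.00 0.00 0.00
      vertex 0.00 0.00 0.00
    endloop
  endfacet
  facet normal 0.0000 0.0000 -1.0000
    outer loop
      vertex 0.00 24.00 0.00
      vertex 8.00 24.00 0.00
      vertex 0.00 0.00 0.00
    endloop
  endfacet
  facet normal 0.0000 0.0000 1.0000
    outer loop
      vertex 0.00 0.00 15.00
      vertex 8.00 0.00 15.00
      vertex 8.00 24.00 15.00
    endloop
  endfacet
  facet normal 0.0000 0.0000 1.0000
    outer loop
      vertex 0.00 0.00 15.00
      vertex 8.00 24.00 15.00
      vertex 0.00 24.00 15.00
    endloop
  endfacet
  facet normal 0.0000 -1.0000 0.0000
    outer loop
      vertex 0.00 0.00 0.00
      vertex 8.00 0.00 0.00
      vertex 8.00 0.00 15.00
    endloop
  endfacet
  facet normal 0.0000 -1.0000 0.0000
    outer loop
      vertex 0.00 0.00 0.00
      vertex 8.00 0.00 15.00
      vertex 0.00 0.00 15.00
    endloop
  endfacet
  facet normal 0.0000 1.0000 0.0000
    outer loop
      vertex 8.00 24.00 15.00
      vertex 8.00 24.00 0.00
      vertex 0.00 24.00 0.00
    endloop
  endfacet
  facet normal 0.0000 1.0000 0.0000
    outer loop
      vertex 0.00 24.00 15.00
      vertex 8.00 24.00 15.00
      vertex 0.00 24.00 0.00
    endloop
  endfacet
  facet normal -1.0000 0.0000 0.0000
    outer loop
      vertex 0.00 24.00 15.00
      vertex 0.00 24.00 0.00
      vertex 0.00 0.00 0.00
    endloop
  endfacet
  facet normal -1.0000 0.0000 0.0000
    outer loop
      vertex 0.00 0.00 15.00
      vertex 0.00 24.00 15.00
      vertex 0.00 0.00 0.00
    endloop
  endfacet
  facet normal 1.0000 0.0000 0.0000
    outer loop
      vertex 8.00 0.00 0.00
      vertex 8.00 24.00 0.00
      vertex 8.00 24.00 15.00
    endloop
  endfacet
  facet normal 1.0000 0.0000 0.0000
    outer loop
      vertex 8.00 0.00 0.00
      vertex 8.00 24.00 15.00
      vertex 8.00 0.00 15.00
    endloop
  endfacet
endsolid part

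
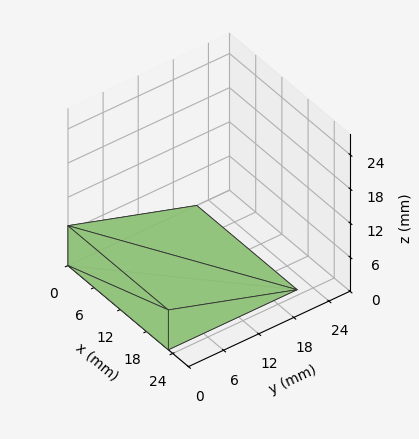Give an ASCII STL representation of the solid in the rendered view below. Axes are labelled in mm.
Reading the render: the shape is a wedge (ramp): 23 × 22 mm base, rising to 7 mm along the y=0 edge and sloping linearly to z=0 at y=22 (dimensions read to the nearest mm from the axis ticks). For the STL, each face is triangulated and given an outward normal.

solid part
  facet normal 0.0000 0.0000 -1.0000
    outer loop
      vertex 23.00 22.00 0.00
      vertex 23.00 0.00 0.00
      vertex 0.00 0.00 0.00
    endloop
  endfacet
  facet normal 0.0000 0.0000 -1.0000
    outer loop
      vertex 0.00 22.00 0.00
      vertex 23.00 22.00 0.00
      vertex 0.00 0.00 0.00
    endloop
  endfacet
  facet normal 0.0000 -1.0000 0.0000
    outer loop
      vertex 0.00 0.00 0.00
      vertex 23.00 0.00 0.00
      vertex 23.00 0.00 7.00
    endloop
  endfacet
  facet normal 0.0000 -1.0000 0.0000
    outer loop
      vertex 0.00 0.00 0.00
      vertex 23.00 0.00 7.00
      vertex 0.00 0.00 7.00
    endloop
  endfacet
  facet normal 0.0000 0.3032 0.9529
    outer loop
      vertex 0.00 0.00 7.00
      vertex 23.00 0.00 7.00
      vertex 23.00 22.00 0.00
    endloop
  endfacet
  facet normal 0.0000 0.3032 0.9529
    outer loop
      vertex 0.00 0.00 7.00
      vertex 23.00 22.00 0.00
      vertex 0.00 22.00 0.00
    endloop
  endfacet
  facet normal -1.0000 0.0000 0.0000
    outer loop
      vertex 0.00 0.00 7.00
      vertex 0.00 22.00 0.00
      vertex 0.00 0.00 0.00
    endloop
  endfacet
  facet normal 1.0000 0.0000 0.0000
    outer loop
      vertex 23.00 0.00 0.00
      vertex 23.00 22.00 0.00
      vertex 23.00 0.00 7.00
    endloop
  endfacet
endsolid part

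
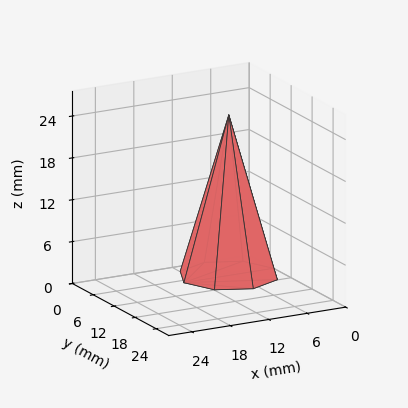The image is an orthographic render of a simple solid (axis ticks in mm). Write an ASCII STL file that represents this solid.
Reading the render: the shape is a regular 8-sided pyramid, base circumscribed radius ≈ 7 mm, apex at z ≈ 23 mm (dimensions read to the nearest mm from the axis ticks). For the STL, each face is triangulated and given an outward normal.

solid part
  facet normal 0.0000 0.0000 -1.0000
    outer loop
      vertex 7.0 14.0 0.0
      vertex 11.9 11.9 0.0
      vertex 14.0 7.0 0.0
    endloop
  endfacet
  facet normal 0.0000 0.0000 -1.0000
    outer loop
      vertex 2.1 11.9 0.0
      vertex 7.0 14.0 0.0
      vertex 14.0 7.0 0.0
    endloop
  endfacet
  facet normal 0.0000 0.0000 -1.0000
    outer loop
      vertex 0.0 7.0 0.0
      vertex 2.1 11.9 0.0
      vertex 14.0 7.0 0.0
    endloop
  endfacet
  facet normal 0.0000 0.0000 -1.0000
    outer loop
      vertex 2.1 2.1 0.0
      vertex 0.0 7.0 0.0
      vertex 14.0 7.0 0.0
    endloop
  endfacet
  facet normal 0.0000 0.0000 -1.0000
    outer loop
      vertex 7.0 0.0 0.0
      vertex 2.1 2.1 0.0
      vertex 14.0 7.0 0.0
    endloop
  endfacet
  facet normal 0.0000 0.0000 -1.0000
    outer loop
      vertex 11.9 2.1 0.0
      vertex 7.0 0.0 0.0
      vertex 14.0 7.0 0.0
    endloop
  endfacet
  facet normal 0.8852 0.3794 0.2694
    outer loop
      vertex 14.0 7.0 0.0
      vertex 11.9 11.9 0.0
      vertex 7.0 7.0 23.0
    endloop
  endfacet
  facet normal 0.3794 0.8852 0.2694
    outer loop
      vertex 11.9 11.9 0.0
      vertex 7.0 14.0 0.0
      vertex 7.0 7.0 23.0
    endloop
  endfacet
  facet normal -0.3794 0.8852 0.2694
    outer loop
      vertex 7.0 14.0 0.0
      vertex 2.1 11.9 0.0
      vertex 7.0 7.0 23.0
    endloop
  endfacet
  facet normal -0.8852 0.3794 0.2694
    outer loop
      vertex 2.1 11.9 0.0
      vertex 0.0 7.0 0.0
      vertex 7.0 7.0 23.0
    endloop
  endfacet
  facet normal -0.8852 -0.3794 0.2694
    outer loop
      vertex 0.0 7.0 0.0
      vertex 2.1 2.1 0.0
      vertex 7.0 7.0 23.0
    endloop
  endfacet
  facet normal -0.3794 -0.8852 0.2694
    outer loop
      vertex 2.1 2.1 0.0
      vertex 7.0 0.0 0.0
      vertex 7.0 7.0 23.0
    endloop
  endfacet
  facet normal 0.3794 -0.8852 0.2694
    outer loop
      vertex 7.0 0.0 0.0
      vertex 11.9 2.1 0.0
      vertex 7.0 7.0 23.0
    endloop
  endfacet
  facet normal 0.8852 -0.3794 0.2694
    outer loop
      vertex 11.9 2.1 0.0
      vertex 14.0 7.0 0.0
      vertex 7.0 7.0 23.0
    endloop
  endfacet
endsolid part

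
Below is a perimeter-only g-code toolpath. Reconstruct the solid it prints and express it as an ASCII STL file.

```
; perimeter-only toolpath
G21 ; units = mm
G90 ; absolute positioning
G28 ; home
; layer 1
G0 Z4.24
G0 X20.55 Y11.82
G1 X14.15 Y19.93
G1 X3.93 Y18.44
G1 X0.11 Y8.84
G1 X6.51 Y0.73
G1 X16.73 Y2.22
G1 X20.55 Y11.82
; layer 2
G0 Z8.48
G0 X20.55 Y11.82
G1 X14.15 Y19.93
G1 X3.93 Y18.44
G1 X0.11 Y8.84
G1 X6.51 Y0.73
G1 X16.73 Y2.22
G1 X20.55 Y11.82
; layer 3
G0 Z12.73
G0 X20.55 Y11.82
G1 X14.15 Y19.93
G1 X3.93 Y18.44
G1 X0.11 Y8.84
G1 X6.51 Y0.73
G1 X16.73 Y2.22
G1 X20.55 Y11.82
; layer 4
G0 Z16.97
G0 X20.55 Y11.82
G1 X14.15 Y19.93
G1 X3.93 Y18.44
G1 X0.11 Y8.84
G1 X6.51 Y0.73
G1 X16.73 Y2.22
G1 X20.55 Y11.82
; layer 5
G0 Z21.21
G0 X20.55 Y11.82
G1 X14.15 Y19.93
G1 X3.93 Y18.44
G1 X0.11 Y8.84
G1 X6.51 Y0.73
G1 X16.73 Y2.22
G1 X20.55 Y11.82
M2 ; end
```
solid part
  facet normal 0.0000 0.0000 -1.0000
    outer loop
      vertex 3.93 18.44 0.00
      vertex 14.15 19.93 0.00
      vertex 20.55 11.82 0.00
    endloop
  endfacet
  facet normal 0.0000 0.0000 -1.0000
    outer loop
      vertex 0.11 8.84 0.00
      vertex 3.93 18.44 0.00
      vertex 20.55 11.82 0.00
    endloop
  endfacet
  facet normal 0.0000 0.0000 -1.0000
    outer loop
      vertex 6.51 0.73 0.00
      vertex 0.11 8.84 0.00
      vertex 20.55 11.82 0.00
    endloop
  endfacet
  facet normal 0.0000 0.0000 -1.0000
    outer loop
      vertex 16.73 2.22 0.00
      vertex 6.51 0.73 0.00
      vertex 20.55 11.82 0.00
    endloop
  endfacet
  facet normal 0.0000 0.0000 1.0000
    outer loop
      vertex 20.55 11.82 21.21
      vertex 14.15 19.93 21.21
      vertex 3.93 18.44 21.21
    endloop
  endfacet
  facet normal 0.0000 0.0000 1.0000
    outer loop
      vertex 20.55 11.82 21.21
      vertex 3.93 18.44 21.21
      vertex 0.11 8.84 21.21
    endloop
  endfacet
  facet normal 0.0000 0.0000 1.0000
    outer loop
      vertex 20.55 11.82 21.21
      vertex 0.11 8.84 21.21
      vertex 6.51 0.73 21.21
    endloop
  endfacet
  facet normal 0.0000 0.0000 1.0000
    outer loop
      vertex 20.55 11.82 21.21
      vertex 6.51 0.73 21.21
      vertex 16.73 2.22 21.21
    endloop
  endfacet
  facet normal 0.7850 0.6195 0.0000
    outer loop
      vertex 20.55 11.82 0.00
      vertex 14.15 19.93 0.00
      vertex 14.15 19.93 21.21
    endloop
  endfacet
  facet normal 0.7850 0.6195 0.0000
    outer loop
      vertex 20.55 11.82 0.00
      vertex 14.15 19.93 21.21
      vertex 20.55 11.82 21.21
    endloop
  endfacet
  facet normal -0.1443 0.9895 0.0000
    outer loop
      vertex 14.15 19.93 0.00
      vertex 3.93 18.44 0.00
      vertex 3.93 18.44 21.21
    endloop
  endfacet
  facet normal -0.1443 0.9895 0.0000
    outer loop
      vertex 14.15 19.93 0.00
      vertex 3.93 18.44 21.21
      vertex 14.15 19.93 21.21
    endloop
  endfacet
  facet normal -0.9291 0.3697 0.0000
    outer loop
      vertex 3.93 18.44 0.00
      vertex 0.11 8.84 0.00
      vertex 0.11 8.84 21.21
    endloop
  endfacet
  facet normal -0.9291 0.3697 0.0000
    outer loop
      vertex 3.93 18.44 0.00
      vertex 0.11 8.84 21.21
      vertex 3.93 18.44 21.21
    endloop
  endfacet
  facet normal -0.7850 -0.6195 0.0000
    outer loop
      vertex 0.11 8.84 0.00
      vertex 6.51 0.73 0.00
      vertex 6.51 0.73 21.21
    endloop
  endfacet
  facet normal -0.7850 -0.6195 0.0000
    outer loop
      vertex 0.11 8.84 0.00
      vertex 6.51 0.73 21.21
      vertex 0.11 8.84 21.21
    endloop
  endfacet
  facet normal 0.1443 -0.9895 0.0000
    outer loop
      vertex 6.51 0.73 0.00
      vertex 16.73 2.22 0.00
      vertex 16.73 2.22 21.21
    endloop
  endfacet
  facet normal 0.1443 -0.9895 0.0000
    outer loop
      vertex 6.51 0.73 0.00
      vertex 16.73 2.22 21.21
      vertex 6.51 0.73 21.21
    endloop
  endfacet
  facet normal 0.9291 -0.3697 0.0000
    outer loop
      vertex 16.73 2.22 0.00
      vertex 20.55 11.82 0.00
      vertex 20.55 11.82 21.21
    endloop
  endfacet
  facet normal 0.9291 -0.3697 0.0000
    outer loop
      vertex 16.73 2.22 0.00
      vertex 20.55 11.82 21.21
      vertex 16.73 2.22 21.21
    endloop
  endfacet
endsolid part

The G0 Z moves step by Δz≈4.24 mm. Every layer's G1 loop is the same polygon, so the solid is a straight extrusion of it from z=0 to z≈21.2. Closing with flat bottom and top caps and triangulating gives 20 facets — a regular 6-sided prism (a cylinder approximated with 6 flat sides), circumscribed radius ≈ 10.3 mm, height ≈ 21.2 mm.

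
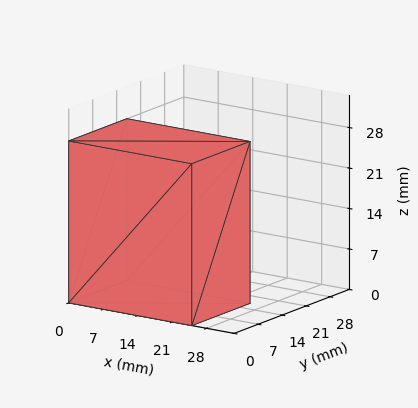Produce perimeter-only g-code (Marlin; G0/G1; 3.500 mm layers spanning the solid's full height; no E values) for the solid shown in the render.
Reading the render: the shape is a rectangular box, roughly 25 × 17 mm footprint and 28 mm tall (dimensions read to the nearest mm from the axis ticks). For the g-code, the solid's height is divided into equal slices at the stated Δz and each level perimeter traced with G1 moves after a G0 lift.

; perimeter-only toolpath
G21 ; units = mm
G90 ; absolute positioning
G28 ; home
; layer 1
G0 Z3.500
G0 X0.000 Y0.000
G1 X25.000 Y0.000
G1 X25.000 Y17.000
G1 X0.000 Y17.000
G1 X0.000 Y0.000
; layer 2
G0 Z7.000
G0 X0.000 Y0.000
G1 X25.000 Y0.000
G1 X25.000 Y17.000
G1 X0.000 Y17.000
G1 X0.000 Y0.000
; layer 3
G0 Z10.500
G0 X0.000 Y0.000
G1 X25.000 Y0.000
G1 X25.000 Y17.000
G1 X0.000 Y17.000
G1 X0.000 Y0.000
; layer 4
G0 Z14.000
G0 X0.000 Y0.000
G1 X25.000 Y0.000
G1 X25.000 Y17.000
G1 X0.000 Y17.000
G1 X0.000 Y0.000
; layer 5
G0 Z17.500
G0 X0.000 Y0.000
G1 X25.000 Y0.000
G1 X25.000 Y17.000
G1 X0.000 Y17.000
G1 X0.000 Y0.000
; layer 6
G0 Z21.000
G0 X0.000 Y0.000
G1 X25.000 Y0.000
G1 X25.000 Y17.000
G1 X0.000 Y17.000
G1 X0.000 Y0.000
; layer 7
G0 Z24.500
G0 X0.000 Y0.000
G1 X25.000 Y0.000
G1 X25.000 Y17.000
G1 X0.000 Y17.000
G1 X0.000 Y0.000
; layer 8
G0 Z28.000
G0 X0.000 Y0.000
G1 X25.000 Y0.000
G1 X25.000 Y17.000
G1 X0.000 Y17.000
G1 X0.000 Y0.000
M2 ; end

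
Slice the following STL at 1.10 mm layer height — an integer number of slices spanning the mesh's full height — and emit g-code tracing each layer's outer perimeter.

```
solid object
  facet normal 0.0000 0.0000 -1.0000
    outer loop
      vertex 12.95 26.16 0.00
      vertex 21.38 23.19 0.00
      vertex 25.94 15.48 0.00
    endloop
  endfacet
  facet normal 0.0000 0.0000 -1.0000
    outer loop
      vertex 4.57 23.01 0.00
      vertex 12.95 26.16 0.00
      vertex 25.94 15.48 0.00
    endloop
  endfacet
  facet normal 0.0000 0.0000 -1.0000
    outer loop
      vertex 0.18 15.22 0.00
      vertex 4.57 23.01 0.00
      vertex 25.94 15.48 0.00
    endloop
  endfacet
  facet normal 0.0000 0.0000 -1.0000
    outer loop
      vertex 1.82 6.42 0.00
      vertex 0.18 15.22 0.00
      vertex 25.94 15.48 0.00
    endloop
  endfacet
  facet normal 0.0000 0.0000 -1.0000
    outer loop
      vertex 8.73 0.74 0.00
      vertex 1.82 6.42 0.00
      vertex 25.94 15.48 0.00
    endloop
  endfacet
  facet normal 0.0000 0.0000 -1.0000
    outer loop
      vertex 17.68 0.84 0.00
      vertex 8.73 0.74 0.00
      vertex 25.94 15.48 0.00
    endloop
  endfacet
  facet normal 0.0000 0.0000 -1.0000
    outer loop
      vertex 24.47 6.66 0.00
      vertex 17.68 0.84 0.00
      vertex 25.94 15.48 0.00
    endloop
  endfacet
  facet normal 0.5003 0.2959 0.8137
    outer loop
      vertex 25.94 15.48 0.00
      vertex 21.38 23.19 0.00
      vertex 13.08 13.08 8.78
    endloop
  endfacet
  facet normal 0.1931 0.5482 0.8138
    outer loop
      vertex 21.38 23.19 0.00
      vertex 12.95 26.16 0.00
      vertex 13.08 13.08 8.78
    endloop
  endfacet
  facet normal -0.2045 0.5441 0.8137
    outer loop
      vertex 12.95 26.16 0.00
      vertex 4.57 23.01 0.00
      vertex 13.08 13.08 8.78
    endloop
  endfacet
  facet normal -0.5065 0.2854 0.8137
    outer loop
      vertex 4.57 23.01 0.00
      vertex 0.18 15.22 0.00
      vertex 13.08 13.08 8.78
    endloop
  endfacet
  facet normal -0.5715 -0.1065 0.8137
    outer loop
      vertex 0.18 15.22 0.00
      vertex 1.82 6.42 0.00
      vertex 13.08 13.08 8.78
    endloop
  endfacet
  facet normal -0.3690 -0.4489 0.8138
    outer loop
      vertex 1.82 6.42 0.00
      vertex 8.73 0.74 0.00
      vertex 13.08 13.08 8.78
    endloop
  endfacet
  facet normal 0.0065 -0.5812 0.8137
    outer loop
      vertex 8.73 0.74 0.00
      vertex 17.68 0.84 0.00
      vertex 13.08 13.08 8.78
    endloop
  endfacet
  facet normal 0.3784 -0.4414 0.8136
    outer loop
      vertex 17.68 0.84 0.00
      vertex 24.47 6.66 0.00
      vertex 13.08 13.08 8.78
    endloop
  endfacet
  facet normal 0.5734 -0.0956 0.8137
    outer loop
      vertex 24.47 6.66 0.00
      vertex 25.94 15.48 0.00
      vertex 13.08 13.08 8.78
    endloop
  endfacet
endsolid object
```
; perimeter-only toolpath
G21 ; units = mm
G90 ; absolute positioning
G28 ; home
; layer 1
G0 Z1.10
G0 X24.33 Y15.18
G1 X20.34 Y21.93
G1 X12.97 Y24.53
G1 X5.63 Y21.77
G1 X1.79 Y14.95
G1 X3.23 Y7.25
G1 X9.27 Y2.28
G1 X17.11 Y2.37
G1 X23.05 Y7.46
G1 X24.33 Y15.18
; layer 2
G0 Z2.19
G0 X22.73 Y14.88
G1 X19.30 Y20.66
G1 X12.98 Y22.89
G1 X6.70 Y20.53
G1 X3.41 Y14.69
G1 X4.63 Y8.08
G1 X9.82 Y3.83
G1 X16.53 Y3.90
G1 X21.62 Y8.27
G1 X22.73 Y14.88
; layer 3
G0 Z3.29
G0 X21.12 Y14.58
G1 X18.27 Y19.40
G1 X13.00 Y21.26
G1 X7.76 Y19.29
G1 X5.02 Y14.42
G1 X6.04 Y8.92
G1 X10.36 Y5.37
G1 X15.96 Y5.43
G1 X20.20 Y9.07
G1 X21.12 Y14.58
; layer 4
G0 Z4.39
G0 X19.51 Y14.28
G1 X17.23 Y18.14
G1 X13.02 Y19.62
G1 X8.82 Y18.05
G1 X6.63 Y14.15
G1 X7.45 Y9.75
G1 X10.91 Y6.91
G1 X15.38 Y6.96
G1 X18.77 Y9.87
G1 X19.51 Y14.28
; layer 5
G0 Z5.49
G0 X17.90 Y13.98
G1 X16.19 Y16.87
G1 X13.03 Y17.98
G1 X9.89 Y16.80
G1 X8.24 Y13.88
G1 X8.86 Y10.58
G1 X11.45 Y8.45
G1 X14.80 Y8.49
G1 X17.35 Y10.67
G1 X17.90 Y13.98
; layer 6
G0 Z6.58
G0 X16.30 Y13.68
G1 X15.16 Y15.61
G1 X13.05 Y16.35
G1 X10.95 Y15.56
G1 X9.86 Y13.62
G1 X10.27 Y11.42
G1 X11.99 Y10.00
G1 X14.23 Y10.02
G1 X15.93 Y11.48
G1 X16.30 Y13.68
; layer 7
G0 Z7.68
G0 X14.69 Y13.38
G1 X14.12 Y14.34
G1 X13.06 Y14.71
G1 X12.02 Y14.32
G1 X11.47 Y13.35
G1 X11.67 Y12.25
G1 X12.54 Y11.54
G1 X13.66 Y11.55
G1 X14.50 Y12.28
G1 X14.69 Y13.38
M2 ; end

The solid is a regular 9-sided pyramid, base circumscribed radius ≈ 13.1 mm, apex at z ≈ 8.78 mm. Slicing at Δz = 1.10 mm — 8 equal slices spanning the solid's height, so layer i sits at z = i·h/8 — gives 7 non-empty perimeters. Each is a 9-segment closed polygon; G0 lifts to the layer z and rapids to the start vertex, then G1 traces the edges. The cross-section shrinks linearly with z (the slice at the apex is degenerate and omitted).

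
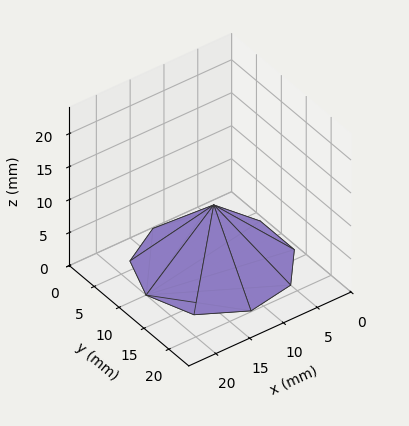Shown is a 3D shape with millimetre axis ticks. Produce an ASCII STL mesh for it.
Reading the render: the shape is a regular 9-sided pyramid, base circumscribed radius ≈ 10 mm, apex at z ≈ 9 mm (dimensions read to the nearest mm from the axis ticks). For the STL, each face is triangulated and given an outward normal.

solid part
  facet normal 0.0000 0.0000 -1.0000
    outer loop
      vertex 11.74 19.85 0.00
      vertex 17.66 16.43 0.00
      vertex 20.00 10.00 0.00
    endloop
  endfacet
  facet normal 0.0000 0.0000 -1.0000
    outer loop
      vertex 5.00 18.66 0.00
      vertex 11.74 19.85 0.00
      vertex 20.00 10.00 0.00
    endloop
  endfacet
  facet normal 0.0000 0.0000 -1.0000
    outer loop
      vertex 0.60 13.42 0.00
      vertex 5.00 18.66 0.00
      vertex 20.00 10.00 0.00
    endloop
  endfacet
  facet normal 0.0000 0.0000 -1.0000
    outer loop
      vertex 0.60 6.58 0.00
      vertex 0.60 13.42 0.00
      vertex 20.00 10.00 0.00
    endloop
  endfacet
  facet normal 0.0000 0.0000 -1.0000
    outer loop
      vertex 5.00 1.34 0.00
      vertex 0.60 6.58 0.00
      vertex 20.00 10.00 0.00
    endloop
  endfacet
  facet normal 0.0000 0.0000 -1.0000
    outer loop
      vertex 11.74 0.15 0.00
      vertex 5.00 1.34 0.00
      vertex 20.00 10.00 0.00
    endloop
  endfacet
  facet normal 0.0000 0.0000 -1.0000
    outer loop
      vertex 17.66 3.57 0.00
      vertex 11.74 0.15 0.00
      vertex 20.00 10.00 0.00
    endloop
  endfacet
  facet normal 0.6500 0.2365 0.7222
    outer loop
      vertex 20.00 10.00 0.00
      vertex 17.66 16.43 0.00
      vertex 10.00 10.00 9.00
    endloop
  endfacet
  facet normal 0.3460 0.5988 0.7223
    outer loop
      vertex 17.66 16.43 0.00
      vertex 11.74 19.85 0.00
      vertex 10.00 10.00 9.00
    endloop
  endfacet
  facet normal -0.1203 0.6811 0.7222
    outer loop
      vertex 11.74 19.85 0.00
      vertex 5.00 18.66 0.00
      vertex 10.00 10.00 9.00
    endloop
  endfacet
  facet normal -0.5297 0.4448 0.7222
    outer loop
      vertex 5.00 18.66 0.00
      vertex 0.60 13.42 0.00
      vertex 10.00 10.00 9.00
    endloop
  endfacet
  facet normal -0.6916 0.0000 0.7223
    outer loop
      vertex 0.60 13.42 0.00
      vertex 0.60 6.58 0.00
      vertex 10.00 10.00 9.00
    endloop
  endfacet
  facet normal -0.5297 -0.4448 0.7222
    outer loop
      vertex 0.60 6.58 0.00
      vertex 5.00 1.34 0.00
      vertex 10.00 10.00 9.00
    endloop
  endfacet
  facet normal -0.1203 -0.6811 0.7222
    outer loop
      vertex 5.00 1.34 0.00
      vertex 11.74 0.15 0.00
      vertex 10.00 10.00 9.00
    endloop
  endfacet
  facet normal 0.3460 -0.5988 0.7223
    outer loop
      vertex 11.74 0.15 0.00
      vertex 17.66 3.57 0.00
      vertex 10.00 10.00 9.00
    endloop
  endfacet
  facet normal 0.6500 -0.2365 0.7222
    outer loop
      vertex 17.66 3.57 0.00
      vertex 20.00 10.00 0.00
      vertex 10.00 10.00 9.00
    endloop
  endfacet
endsolid part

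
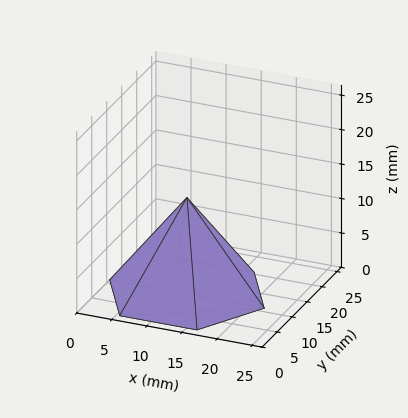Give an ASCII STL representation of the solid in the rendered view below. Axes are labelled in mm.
Reading the render: the shape is a regular 6-sided pyramid, base circumscribed radius ≈ 11 mm, apex at z ≈ 14 mm (dimensions read to the nearest mm from the axis ticks). For the STL, each face is triangulated and given an outward normal.

solid part
  facet normal 0.0000 0.0000 -1.0000
    outer loop
      vertex 5.500 20.526 0.000
      vertex 16.500 20.526 0.000
      vertex 22.000 11.000 0.000
    endloop
  endfacet
  facet normal 0.0000 0.0000 -1.0000
    outer loop
      vertex 0.000 11.000 0.000
      vertex 5.500 20.526 0.000
      vertex 22.000 11.000 0.000
    endloop
  endfacet
  facet normal 0.0000 0.0000 -1.0000
    outer loop
      vertex 5.500 1.474 0.000
      vertex 0.000 11.000 0.000
      vertex 22.000 11.000 0.000
    endloop
  endfacet
  facet normal 0.0000 0.0000 -1.0000
    outer loop
      vertex 16.500 1.474 0.000
      vertex 5.500 1.474 0.000
      vertex 22.000 11.000 0.000
    endloop
  endfacet
  facet normal 0.7160 0.4134 0.5626
    outer loop
      vertex 22.000 11.000 0.000
      vertex 16.500 20.526 0.000
      vertex 11.000 11.000 14.000
    endloop
  endfacet
  facet normal 0.0000 0.8268 0.5626
    outer loop
      vertex 16.500 20.526 0.000
      vertex 5.500 20.526 0.000
      vertex 11.000 11.000 14.000
    endloop
  endfacet
  facet normal -0.7160 0.4134 0.5626
    outer loop
      vertex 5.500 20.526 0.000
      vertex 0.000 11.000 0.000
      vertex 11.000 11.000 14.000
    endloop
  endfacet
  facet normal -0.7160 -0.4134 0.5626
    outer loop
      vertex 0.000 11.000 0.000
      vertex 5.500 1.474 0.000
      vertex 11.000 11.000 14.000
    endloop
  endfacet
  facet normal 0.0000 -0.8268 0.5626
    outer loop
      vertex 5.500 1.474 0.000
      vertex 16.500 1.474 0.000
      vertex 11.000 11.000 14.000
    endloop
  endfacet
  facet normal 0.7160 -0.4134 0.5626
    outer loop
      vertex 16.500 1.474 0.000
      vertex 22.000 11.000 0.000
      vertex 11.000 11.000 14.000
    endloop
  endfacet
endsolid part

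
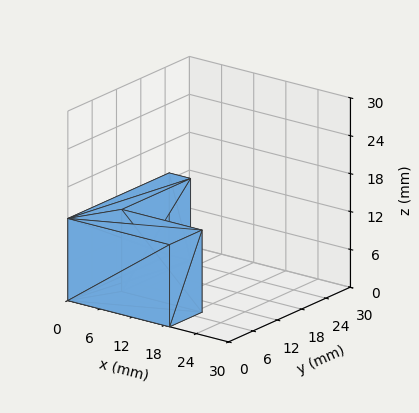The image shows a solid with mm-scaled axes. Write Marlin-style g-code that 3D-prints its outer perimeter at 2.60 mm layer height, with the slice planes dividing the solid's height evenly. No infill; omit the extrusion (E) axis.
Reading the render: the shape is an L-shaped prism: outer 19 × 25 mm, arm thicknesses ≈ 8 mm (horizontal) and 4 mm (vertical), extruded 13 mm in z (dimensions read to the nearest mm from the axis ticks). For the g-code, the solid's height is divided into equal slices at the stated Δz and each level perimeter traced with G1 moves after a G0 lift.

; perimeter-only toolpath
G21 ; units = mm
G90 ; absolute positioning
G28 ; home
; layer 1
G0 Z2.60
G0 X0.00 Y0.00
G1 X19.00 Y0.00
G1 X19.00 Y8.00
G1 X4.00 Y8.00
G1 X4.00 Y25.00
G1 X0.00 Y25.00
G1 X0.00 Y0.00
; layer 2
G0 Z5.20
G0 X0.00 Y0.00
G1 X19.00 Y0.00
G1 X19.00 Y8.00
G1 X4.00 Y8.00
G1 X4.00 Y25.00
G1 X0.00 Y25.00
G1 X0.00 Y0.00
; layer 3
G0 Z7.80
G0 X0.00 Y0.00
G1 X19.00 Y0.00
G1 X19.00 Y8.00
G1 X4.00 Y8.00
G1 X4.00 Y25.00
G1 X0.00 Y25.00
G1 X0.00 Y0.00
; layer 4
G0 Z10.40
G0 X0.00 Y0.00
G1 X19.00 Y0.00
G1 X19.00 Y8.00
G1 X4.00 Y8.00
G1 X4.00 Y25.00
G1 X0.00 Y25.00
G1 X0.00 Y0.00
; layer 5
G0 Z13.00
G0 X0.00 Y0.00
G1 X19.00 Y0.00
G1 X19.00 Y8.00
G1 X4.00 Y8.00
G1 X4.00 Y25.00
G1 X0.00 Y25.00
G1 X0.00 Y0.00
M2 ; end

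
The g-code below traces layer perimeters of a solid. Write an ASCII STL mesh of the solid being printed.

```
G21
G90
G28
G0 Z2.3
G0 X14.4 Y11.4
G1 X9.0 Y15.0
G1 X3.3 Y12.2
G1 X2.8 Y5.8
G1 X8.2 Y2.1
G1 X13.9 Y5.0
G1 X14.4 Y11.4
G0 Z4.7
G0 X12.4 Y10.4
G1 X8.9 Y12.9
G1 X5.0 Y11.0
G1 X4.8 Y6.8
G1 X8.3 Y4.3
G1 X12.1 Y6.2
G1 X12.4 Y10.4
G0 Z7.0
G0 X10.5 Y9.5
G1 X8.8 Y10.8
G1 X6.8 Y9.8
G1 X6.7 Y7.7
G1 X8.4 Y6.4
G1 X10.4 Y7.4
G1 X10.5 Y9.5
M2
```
solid part
  facet normal 0.0000 0.0000 -1.0000
    outer loop
      vertex 1.5 13.4 0.0
      vertex 9.2 17.2 0.0
      vertex 16.3 12.3 0.0
    endloop
  endfacet
  facet normal 0.0000 0.0000 -1.0000
    outer loop
      vertex 0.9 4.9 0.0
      vertex 1.5 13.4 0.0
      vertex 16.3 12.3 0.0
    endloop
  endfacet
  facet normal 0.0000 0.0000 -1.0000
    outer loop
      vertex 8.0 0.0 0.0
      vertex 0.9 4.9 0.0
      vertex 16.3 12.3 0.0
    endloop
  endfacet
  facet normal 0.0000 0.0000 -1.0000
    outer loop
      vertex 15.7 3.8 0.0
      vertex 8.0 0.0 0.0
      vertex 16.3 12.3 0.0
    endloop
  endfacet
  facet normal 0.4440 0.6434 0.6236
    outer loop
      vertex 16.3 12.3 0.0
      vertex 9.2 17.2 0.0
      vertex 8.6 8.6 9.3
    endloop
  endfacet
  facet normal -0.3455 0.7000 0.6250
    outer loop
      vertex 9.2 17.2 0.0
      vertex 1.5 13.4 0.0
      vertex 8.6 8.6 9.3
    endloop
  endfacet
  facet normal -0.7797 0.0550 0.6237
    outer loop
      vertex 1.5 13.4 0.0
      vertex 0.9 4.9 0.0
      vertex 8.6 8.6 9.3
    endloop
  endfacet
  facet normal -0.4440 -0.6434 0.6236
    outer loop
      vertex 0.9 4.9 0.0
      vertex 8.0 0.0 0.0
      vertex 8.6 8.6 9.3
    endloop
  endfacet
  facet normal 0.3455 -0.7000 0.6250
    outer loop
      vertex 8.0 0.0 0.0
      vertex 15.7 3.8 0.0
      vertex 8.6 8.6 9.3
    endloop
  endfacet
  facet normal 0.7797 -0.0550 0.6237
    outer loop
      vertex 15.7 3.8 0.0
      vertex 16.3 12.3 0.0
      vertex 8.6 8.6 9.3
    endloop
  endfacet
endsolid part

The G0 Z moves step by Δz≈2.3 mm. The G1 loops shrink linearly with z, so the solid tapers from its base footprint up to z≈9.3. Closing with a flat bottom cap and the tapered top and triangulating gives 10 facets — a regular 6-sided pyramid, base circumscribed radius ≈ 8.6 mm, apex at z ≈ 9.3 mm.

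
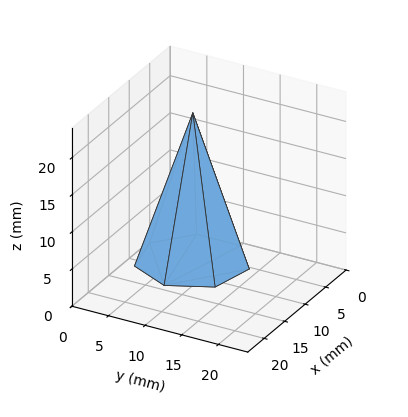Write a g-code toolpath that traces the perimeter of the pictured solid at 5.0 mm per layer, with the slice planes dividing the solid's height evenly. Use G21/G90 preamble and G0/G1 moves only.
Reading the render: the shape is a regular 7-sided pyramid, base circumscribed radius ≈ 7 mm, apex at z ≈ 20 mm (dimensions read to the nearest mm from the axis ticks). For the g-code, the solid's height is divided into equal slices at the stated Δz and each level perimeter traced with G1 moves after a G0 lift.

; perimeter-only toolpath
G21 ; units = mm
G90 ; absolute positioning
G28 ; home
; layer 1
G0 Z5.0
G0 X12.2 Y7.0
G1 X10.3 Y11.1
G1 X5.8 Y12.1
G1 X2.3 Y9.2
G1 X2.3 Y4.8
G1 X5.8 Y1.9
G1 X10.3 Y2.9
G1 X12.2 Y7.0
; layer 2
G0 Z10.0
G0 X10.5 Y7.0
G1 X9.2 Y9.8
G1 X6.2 Y10.4
G1 X3.9 Y8.5
G1 X3.9 Y5.5
G1 X6.2 Y3.6
G1 X9.2 Y4.2
G1 X10.5 Y7.0
; layer 3
G0 Z15.0
G0 X8.8 Y7.0
G1 X8.1 Y8.4
G1 X6.6 Y8.7
G1 X5.4 Y7.8
G1 X5.4 Y6.2
G1 X6.6 Y5.3
G1 X8.1 Y5.6
G1 X8.8 Y7.0
M2 ; end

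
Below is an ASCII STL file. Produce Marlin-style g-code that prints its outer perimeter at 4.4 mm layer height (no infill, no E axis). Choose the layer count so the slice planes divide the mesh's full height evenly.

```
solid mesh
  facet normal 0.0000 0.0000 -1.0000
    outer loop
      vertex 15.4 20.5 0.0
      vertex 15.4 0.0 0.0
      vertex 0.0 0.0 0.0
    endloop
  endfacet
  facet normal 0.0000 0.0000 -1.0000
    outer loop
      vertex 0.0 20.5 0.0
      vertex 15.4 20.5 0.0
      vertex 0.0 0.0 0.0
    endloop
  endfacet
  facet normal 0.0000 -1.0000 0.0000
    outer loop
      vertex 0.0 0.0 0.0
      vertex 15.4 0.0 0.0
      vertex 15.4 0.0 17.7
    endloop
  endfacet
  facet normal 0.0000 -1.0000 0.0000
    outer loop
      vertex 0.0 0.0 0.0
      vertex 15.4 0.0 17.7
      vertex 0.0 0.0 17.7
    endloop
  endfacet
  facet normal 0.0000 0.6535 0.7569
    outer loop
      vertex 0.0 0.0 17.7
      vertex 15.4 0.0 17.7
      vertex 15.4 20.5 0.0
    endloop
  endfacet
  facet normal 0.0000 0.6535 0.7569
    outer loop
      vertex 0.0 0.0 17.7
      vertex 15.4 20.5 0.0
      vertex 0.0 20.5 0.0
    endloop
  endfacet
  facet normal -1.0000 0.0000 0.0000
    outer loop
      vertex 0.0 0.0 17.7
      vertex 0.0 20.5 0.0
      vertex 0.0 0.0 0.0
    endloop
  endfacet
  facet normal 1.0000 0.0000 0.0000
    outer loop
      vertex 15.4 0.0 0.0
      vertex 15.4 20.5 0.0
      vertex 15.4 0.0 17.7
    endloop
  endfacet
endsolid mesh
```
; perimeter-only toolpath
G21 ; units = mm
G90 ; absolute positioning
G28 ; home
; layer 1
G0 Z4.4
G0 X0.0 Y0.0
G1 X15.4 Y0.0
G1 X15.4 Y15.4
G1 X0.0 Y15.4
G1 X0.0 Y0.0
; layer 2
G0 Z8.8
G0 X0.0 Y0.0
G1 X15.4 Y0.0
G1 X15.4 Y10.2
G1 X0.0 Y10.2
G1 X0.0 Y0.0
; layer 3
G0 Z13.3
G0 X0.0 Y0.0
G1 X15.4 Y0.0
G1 X15.4 Y5.1
G1 X0.0 Y5.1
G1 X0.0 Y0.0
M2 ; end

The solid is a wedge (ramp): 15.4 × 20.5 mm base, rising to 17.7 mm along the y=0 edge and sloping linearly to z=0 at y=20.5. Slicing at Δz = 4.4 mm — 4 equal slices spanning the solid's height, so layer i sits at z = i·h/4 — gives 3 non-empty perimeters. Each is a 4-segment closed polygon; G0 lifts to the layer z and rapids to the start vertex, then G1 traces the edges. The cross-section shrinks linearly with z (the slice at the apex is degenerate and omitted).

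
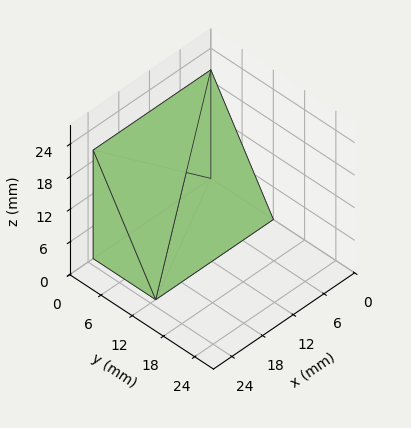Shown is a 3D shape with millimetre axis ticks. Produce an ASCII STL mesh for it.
Reading the render: the shape is a wedge (ramp): 23 × 12 mm base, rising to 20 mm along the y=0 edge and sloping linearly to z=0 at y=12 (dimensions read to the nearest mm from the axis ticks). For the STL, each face is triangulated and given an outward normal.

solid part
  facet normal 0.0000 0.0000 -1.0000
    outer loop
      vertex 23.0 12.0 0.0
      vertex 23.0 0.0 0.0
      vertex 0.0 0.0 0.0
    endloop
  endfacet
  facet normal 0.0000 0.0000 -1.0000
    outer loop
      vertex 0.0 12.0 0.0
      vertex 23.0 12.0 0.0
      vertex 0.0 0.0 0.0
    endloop
  endfacet
  facet normal 0.0000 -1.0000 0.0000
    outer loop
      vertex 0.0 0.0 0.0
      vertex 23.0 0.0 0.0
      vertex 23.0 0.0 20.0
    endloop
  endfacet
  facet normal 0.0000 -1.0000 0.0000
    outer loop
      vertex 0.0 0.0 0.0
      vertex 23.0 0.0 20.0
      vertex 0.0 0.0 20.0
    endloop
  endfacet
  facet normal 0.0000 0.8575 0.5145
    outer loop
      vertex 0.0 0.0 20.0
      vertex 23.0 0.0 20.0
      vertex 23.0 12.0 0.0
    endloop
  endfacet
  facet normal 0.0000 0.8575 0.5145
    outer loop
      vertex 0.0 0.0 20.0
      vertex 23.0 12.0 0.0
      vertex 0.0 12.0 0.0
    endloop
  endfacet
  facet normal -1.0000 0.0000 0.0000
    outer loop
      vertex 0.0 0.0 20.0
      vertex 0.0 12.0 0.0
      vertex 0.0 0.0 0.0
    endloop
  endfacet
  facet normal 1.0000 0.0000 0.0000
    outer loop
      vertex 23.0 0.0 0.0
      vertex 23.0 12.0 0.0
      vertex 23.0 0.0 20.0
    endloop
  endfacet
endsolid part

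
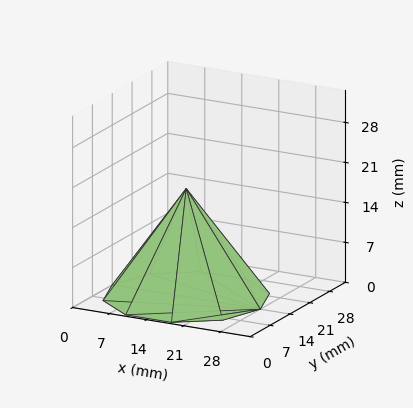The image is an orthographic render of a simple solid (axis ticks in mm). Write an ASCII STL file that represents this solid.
Reading the render: the shape is a regular 10-sided pyramid, base circumscribed radius ≈ 14 mm, apex at z ≈ 19 mm (dimensions read to the nearest mm from the axis ticks). For the STL, each face is triangulated and given an outward normal.

solid part
  facet normal 0.0000 0.0000 -1.0000
    outer loop
      vertex 18.33 27.31 0.00
      vertex 25.33 22.23 0.00
      vertex 28.00 14.00 0.00
    endloop
  endfacet
  facet normal 0.0000 0.0000 -1.0000
    outer loop
      vertex 9.67 27.31 0.00
      vertex 18.33 27.31 0.00
      vertex 28.00 14.00 0.00
    endloop
  endfacet
  facet normal 0.0000 0.0000 -1.0000
    outer loop
      vertex 2.67 22.23 0.00
      vertex 9.67 27.31 0.00
      vertex 28.00 14.00 0.00
    endloop
  endfacet
  facet normal 0.0000 0.0000 -1.0000
    outer loop
      vertex 0.00 14.00 0.00
      vertex 2.67 22.23 0.00
      vertex 28.00 14.00 0.00
    endloop
  endfacet
  facet normal 0.0000 0.0000 -1.0000
    outer loop
      vertex 2.67 5.77 0.00
      vertex 0.00 14.00 0.00
      vertex 28.00 14.00 0.00
    endloop
  endfacet
  facet normal 0.0000 0.0000 -1.0000
    outer loop
      vertex 9.67 0.69 0.00
      vertex 2.67 5.77 0.00
      vertex 28.00 14.00 0.00
    endloop
  endfacet
  facet normal 0.0000 0.0000 -1.0000
    outer loop
      vertex 18.33 0.69 0.00
      vertex 9.67 0.69 0.00
      vertex 28.00 14.00 0.00
    endloop
  endfacet
  facet normal 0.0000 0.0000 -1.0000
    outer loop
      vertex 25.33 5.77 0.00
      vertex 18.33 0.69 0.00
      vertex 28.00 14.00 0.00
    endloop
  endfacet
  facet normal 0.7789 0.2527 0.5739
    outer loop
      vertex 28.00 14.00 0.00
      vertex 25.33 22.23 0.00
      vertex 14.00 14.00 19.00
    endloop
  endfacet
  facet normal 0.4810 0.6628 0.5739
    outer loop
      vertex 25.33 22.23 0.00
      vertex 18.33 27.31 0.00
      vertex 14.00 14.00 19.00
    endloop
  endfacet
  facet normal 0.0000 0.8190 0.5738
    outer loop
      vertex 18.33 27.31 0.00
      vertex 9.67 27.31 0.00
      vertex 14.00 14.00 19.00
    endloop
  endfacet
  facet normal -0.4810 0.6628 0.5739
    outer loop
      vertex 9.67 27.31 0.00
      vertex 2.67 22.23 0.00
      vertex 14.00 14.00 19.00
    endloop
  endfacet
  facet normal -0.7789 0.2527 0.5739
    outer loop
      vertex 2.67 22.23 0.00
      vertex 0.00 14.00 0.00
      vertex 14.00 14.00 19.00
    endloop
  endfacet
  facet normal -0.7789 -0.2527 0.5739
    outer loop
      vertex 0.00 14.00 0.00
      vertex 2.67 5.77 0.00
      vertex 14.00 14.00 19.00
    endloop
  endfacet
  facet normal -0.4810 -0.6628 0.5739
    outer loop
      vertex 2.67 5.77 0.00
      vertex 9.67 0.69 0.00
      vertex 14.00 14.00 19.00
    endloop
  endfacet
  facet normal 0.0000 -0.8190 0.5738
    outer loop
      vertex 9.67 0.69 0.00
      vertex 18.33 0.69 0.00
      vertex 14.00 14.00 19.00
    endloop
  endfacet
  facet normal 0.4810 -0.6628 0.5739
    outer loop
      vertex 18.33 0.69 0.00
      vertex 25.33 5.77 0.00
      vertex 14.00 14.00 19.00
    endloop
  endfacet
  facet normal 0.7789 -0.2527 0.5739
    outer loop
      vertex 25.33 5.77 0.00
      vertex 28.00 14.00 0.00
      vertex 14.00 14.00 19.00
    endloop
  endfacet
endsolid part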